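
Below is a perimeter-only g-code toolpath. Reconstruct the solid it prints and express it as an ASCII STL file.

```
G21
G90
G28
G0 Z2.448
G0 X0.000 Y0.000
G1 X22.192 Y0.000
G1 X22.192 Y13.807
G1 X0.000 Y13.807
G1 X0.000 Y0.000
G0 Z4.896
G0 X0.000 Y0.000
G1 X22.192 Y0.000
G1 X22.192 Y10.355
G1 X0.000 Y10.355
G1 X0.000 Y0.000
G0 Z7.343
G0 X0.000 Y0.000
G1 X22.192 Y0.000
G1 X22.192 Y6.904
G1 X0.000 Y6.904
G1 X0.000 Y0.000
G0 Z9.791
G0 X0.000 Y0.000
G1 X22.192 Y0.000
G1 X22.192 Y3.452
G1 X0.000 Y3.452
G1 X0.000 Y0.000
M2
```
solid part
  facet normal 0.0000 0.0000 -1.0000
    outer loop
      vertex 22.192 17.259 0.000
      vertex 22.192 0.000 0.000
      vertex 0.000 0.000 0.000
    endloop
  endfacet
  facet normal 0.0000 0.0000 -1.0000
    outer loop
      vertex 0.000 17.259 0.000
      vertex 22.192 17.259 0.000
      vertex 0.000 0.000 0.000
    endloop
  endfacet
  facet normal 0.0000 -1.0000 0.0000
    outer loop
      vertex 0.000 0.000 0.000
      vertex 22.192 0.000 0.000
      vertex 22.192 0.000 12.239
    endloop
  endfacet
  facet normal 0.0000 -1.0000 0.0000
    outer loop
      vertex 0.000 0.000 0.000
      vertex 22.192 0.000 12.239
      vertex 0.000 0.000 12.239
    endloop
  endfacet
  facet normal 0.0000 0.5785 0.8157
    outer loop
      vertex 0.000 0.000 12.239
      vertex 22.192 0.000 12.239
      vertex 22.192 17.259 0.000
    endloop
  endfacet
  facet normal 0.0000 0.5785 0.8157
    outer loop
      vertex 0.000 0.000 12.239
      vertex 22.192 17.259 0.000
      vertex 0.000 17.259 0.000
    endloop
  endfacet
  facet normal -1.0000 0.0000 0.0000
    outer loop
      vertex 0.000 0.000 12.239
      vertex 0.000 17.259 0.000
      vertex 0.000 0.000 0.000
    endloop
  endfacet
  facet normal 1.0000 0.0000 0.0000
    outer loop
      vertex 22.192 0.000 0.000
      vertex 22.192 17.259 0.000
      vertex 22.192 0.000 12.239
    endloop
  endfacet
endsolid part

The G0 Z moves step by Δz≈2.448 mm. The G1 loops shrink linearly with z, so the solid tapers from its base footprint up to z≈12.2. Closing with a flat bottom cap and the tapered top and triangulating gives 8 facets — a wedge (ramp): 22.2 × 17.3 mm base, rising to 12.2 mm along the y=0 edge and sloping linearly to z=0 at y=17.3.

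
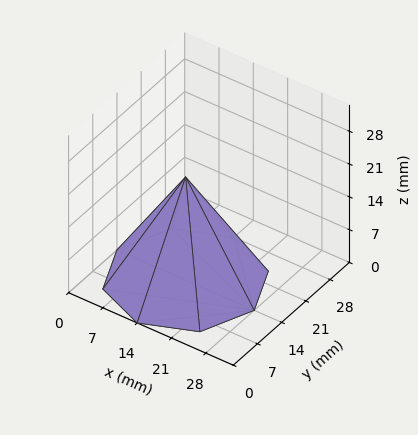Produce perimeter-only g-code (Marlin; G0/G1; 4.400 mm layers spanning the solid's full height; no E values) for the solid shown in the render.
Reading the render: the shape is a regular 8-sided pyramid, base circumscribed radius ≈ 14 mm, apex at z ≈ 22 mm (dimensions read to the nearest mm from the axis ticks). For the g-code, the solid's height is divided into equal slices at the stated Δz and each level perimeter traced with G1 moves after a G0 lift.

; perimeter-only toolpath
G21 ; units = mm
G90 ; absolute positioning
G28 ; home
; layer 1
G0 Z4.400
G0 X25.200 Y14.000
G1 X21.919 Y21.919
G1 X14.000 Y25.200
G1 X6.081 Y21.919
G1 X2.800 Y14.000
G1 X6.081 Y6.081
G1 X14.000 Y2.800
G1 X21.919 Y6.081
G1 X25.200 Y14.000
; layer 2
G0 Z8.800
G0 X22.400 Y14.000
G1 X19.939 Y19.939
G1 X14.000 Y22.400
G1 X8.061 Y19.939
G1 X5.600 Y14.000
G1 X8.061 Y8.061
G1 X14.000 Y5.600
G1 X19.939 Y8.061
G1 X22.400 Y14.000
; layer 3
G0 Z13.200
G0 X19.600 Y14.000
G1 X17.960 Y17.960
G1 X14.000 Y19.600
G1 X10.040 Y17.960
G1 X8.400 Y14.000
G1 X10.040 Y10.040
G1 X14.000 Y8.400
G1 X17.960 Y10.040
G1 X19.600 Y14.000
; layer 4
G0 Z17.600
G0 X16.800 Y14.000
G1 X15.980 Y15.980
G1 X14.000 Y16.800
G1 X12.020 Y15.980
G1 X11.200 Y14.000
G1 X12.020 Y12.020
G1 X14.000 Y11.200
G1 X15.980 Y12.020
G1 X16.800 Y14.000
M2 ; end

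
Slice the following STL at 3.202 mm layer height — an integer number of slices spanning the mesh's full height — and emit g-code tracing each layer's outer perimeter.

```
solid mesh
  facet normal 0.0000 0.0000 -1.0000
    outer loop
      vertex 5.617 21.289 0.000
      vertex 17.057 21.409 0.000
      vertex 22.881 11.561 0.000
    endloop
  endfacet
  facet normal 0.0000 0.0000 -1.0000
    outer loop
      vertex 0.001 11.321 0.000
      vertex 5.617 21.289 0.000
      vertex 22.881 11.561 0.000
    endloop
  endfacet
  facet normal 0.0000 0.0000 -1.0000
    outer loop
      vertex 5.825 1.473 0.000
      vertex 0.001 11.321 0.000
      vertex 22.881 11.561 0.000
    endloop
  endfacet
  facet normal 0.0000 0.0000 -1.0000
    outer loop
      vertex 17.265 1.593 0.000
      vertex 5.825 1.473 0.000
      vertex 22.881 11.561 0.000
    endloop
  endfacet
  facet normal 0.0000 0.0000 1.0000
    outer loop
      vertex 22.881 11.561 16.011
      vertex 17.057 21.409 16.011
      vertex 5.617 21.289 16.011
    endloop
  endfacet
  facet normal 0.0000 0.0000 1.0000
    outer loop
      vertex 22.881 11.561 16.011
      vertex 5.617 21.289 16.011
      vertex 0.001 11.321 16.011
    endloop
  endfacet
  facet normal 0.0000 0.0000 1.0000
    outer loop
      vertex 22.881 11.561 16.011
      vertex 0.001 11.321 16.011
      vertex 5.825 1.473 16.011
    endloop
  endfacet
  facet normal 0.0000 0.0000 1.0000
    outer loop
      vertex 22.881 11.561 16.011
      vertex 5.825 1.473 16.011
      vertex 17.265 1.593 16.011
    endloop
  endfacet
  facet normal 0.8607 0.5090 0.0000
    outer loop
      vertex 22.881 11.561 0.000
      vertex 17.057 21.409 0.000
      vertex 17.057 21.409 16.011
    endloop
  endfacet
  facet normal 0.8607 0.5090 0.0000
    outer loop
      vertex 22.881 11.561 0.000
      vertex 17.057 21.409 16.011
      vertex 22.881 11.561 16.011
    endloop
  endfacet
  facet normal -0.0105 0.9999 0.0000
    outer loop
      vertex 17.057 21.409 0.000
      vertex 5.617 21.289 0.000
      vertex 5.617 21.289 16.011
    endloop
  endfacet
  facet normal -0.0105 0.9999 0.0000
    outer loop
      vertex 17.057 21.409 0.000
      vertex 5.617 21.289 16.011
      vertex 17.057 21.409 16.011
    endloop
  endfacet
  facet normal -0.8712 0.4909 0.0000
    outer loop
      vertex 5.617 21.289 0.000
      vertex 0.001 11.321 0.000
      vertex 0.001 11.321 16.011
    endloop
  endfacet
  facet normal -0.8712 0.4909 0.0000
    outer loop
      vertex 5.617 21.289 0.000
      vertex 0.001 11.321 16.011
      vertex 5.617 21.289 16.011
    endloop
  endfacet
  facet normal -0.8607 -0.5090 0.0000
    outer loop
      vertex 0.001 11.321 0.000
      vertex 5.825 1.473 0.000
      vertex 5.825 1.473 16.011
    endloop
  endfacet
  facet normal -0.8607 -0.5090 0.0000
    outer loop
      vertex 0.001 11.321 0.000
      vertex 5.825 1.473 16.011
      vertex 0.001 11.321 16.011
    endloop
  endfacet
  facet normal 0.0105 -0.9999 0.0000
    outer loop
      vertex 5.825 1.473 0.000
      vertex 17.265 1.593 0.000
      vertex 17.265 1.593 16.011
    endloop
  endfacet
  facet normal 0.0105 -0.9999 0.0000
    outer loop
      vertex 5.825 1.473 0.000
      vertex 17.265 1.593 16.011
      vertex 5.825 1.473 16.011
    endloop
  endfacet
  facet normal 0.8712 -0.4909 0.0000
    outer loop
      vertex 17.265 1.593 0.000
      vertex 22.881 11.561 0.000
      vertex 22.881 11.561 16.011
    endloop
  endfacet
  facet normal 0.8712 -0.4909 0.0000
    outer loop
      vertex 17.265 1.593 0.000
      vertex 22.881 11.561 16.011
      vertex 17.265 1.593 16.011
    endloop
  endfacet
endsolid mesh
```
; perimeter-only toolpath
G21 ; units = mm
G90 ; absolute positioning
G28 ; home
; layer 1
G0 Z3.202
G0 X22.881 Y11.561
G1 X17.057 Y21.409
G1 X5.617 Y21.289
G1 X0.001 Y11.321
G1 X5.825 Y1.473
G1 X17.265 Y1.593
G1 X22.881 Y11.561
; layer 2
G0 Z6.404
G0 X22.881 Y11.561
G1 X17.057 Y21.409
G1 X5.617 Y21.289
G1 X0.001 Y11.321
G1 X5.825 Y1.473
G1 X17.265 Y1.593
G1 X22.881 Y11.561
; layer 3
G0 Z9.607
G0 X22.881 Y11.561
G1 X17.057 Y21.409
G1 X5.617 Y21.289
G1 X0.001 Y11.321
G1 X5.825 Y1.473
G1 X17.265 Y1.593
G1 X22.881 Y11.561
; layer 4
G0 Z12.809
G0 X22.881 Y11.561
G1 X17.057 Y21.409
G1 X5.617 Y21.289
G1 X0.001 Y11.321
G1 X5.825 Y1.473
G1 X17.265 Y1.593
G1 X22.881 Y11.561
; layer 5
G0 Z16.011
G0 X22.881 Y11.561
G1 X17.057 Y21.409
G1 X5.617 Y21.289
G1 X0.001 Y11.321
G1 X5.825 Y1.473
G1 X17.265 Y1.593
G1 X22.881 Y11.561
M2 ; end

The solid is a regular 6-sided prism (a cylinder approximated with 6 flat sides), circumscribed radius ≈ 11.4 mm, height ≈ 16 mm. Slicing at Δz = 3.202 mm — 5 equal slices spanning the solid's height, so layer i sits at z = i·h/5 — gives 5 non-empty perimeters. Each is a 6-segment closed polygon; G0 lifts to the layer z and rapids to the start vertex, then G1 traces the edges.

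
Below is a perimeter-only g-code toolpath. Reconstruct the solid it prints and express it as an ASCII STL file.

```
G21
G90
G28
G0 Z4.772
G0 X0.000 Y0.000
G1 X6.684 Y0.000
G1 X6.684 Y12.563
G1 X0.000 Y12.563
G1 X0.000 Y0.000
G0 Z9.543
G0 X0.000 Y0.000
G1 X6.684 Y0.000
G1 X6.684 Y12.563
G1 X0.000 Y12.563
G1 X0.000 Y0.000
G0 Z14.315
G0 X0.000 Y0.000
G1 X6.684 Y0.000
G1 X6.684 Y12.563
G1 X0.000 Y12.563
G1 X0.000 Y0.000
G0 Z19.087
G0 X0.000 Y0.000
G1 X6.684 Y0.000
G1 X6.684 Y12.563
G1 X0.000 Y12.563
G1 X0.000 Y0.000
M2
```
solid part
  facet normal 0.0000 0.0000 -1.0000
    outer loop
      vertex 6.684 12.563 0.000
      vertex 6.684 0.000 0.000
      vertex 0.000 0.000 0.000
    endloop
  endfacet
  facet normal 0.0000 0.0000 -1.0000
    outer loop
      vertex 0.000 12.563 0.000
      vertex 6.684 12.563 0.000
      vertex 0.000 0.000 0.000
    endloop
  endfacet
  facet normal 0.0000 0.0000 1.0000
    outer loop
      vertex 0.000 0.000 19.087
      vertex 6.684 0.000 19.087
      vertex 6.684 12.563 19.087
    endloop
  endfacet
  facet normal 0.0000 0.0000 1.0000
    outer loop
      vertex 0.000 0.000 19.087
      vertex 6.684 12.563 19.087
      vertex 0.000 12.563 19.087
    endloop
  endfacet
  facet normal 0.0000 -1.0000 0.0000
    outer loop
      vertex 0.000 0.000 0.000
      vertex 6.684 0.000 0.000
      vertex 6.684 0.000 19.087
    endloop
  endfacet
  facet normal 0.0000 -1.0000 0.0000
    outer loop
      vertex 0.000 0.000 0.000
      vertex 6.684 0.000 19.087
      vertex 0.000 0.000 19.087
    endloop
  endfacet
  facet normal 0.0000 1.0000 0.0000
    outer loop
      vertex 6.684 12.563 19.087
      vertex 6.684 12.563 0.000
      vertex 0.000 12.563 0.000
    endloop
  endfacet
  facet normal 0.0000 1.0000 0.0000
    outer loop
      vertex 0.000 12.563 19.087
      vertex 6.684 12.563 19.087
      vertex 0.000 12.563 0.000
    endloop
  endfacet
  facet normal -1.0000 0.0000 0.0000
    outer loop
      vertex 0.000 12.563 19.087
      vertex 0.000 12.563 0.000
      vertex 0.000 0.000 0.000
    endloop
  endfacet
  facet normal -1.0000 0.0000 0.0000
    outer loop
      vertex 0.000 0.000 19.087
      vertex 0.000 12.563 19.087
      vertex 0.000 0.000 0.000
    endloop
  endfacet
  facet normal 1.0000 0.0000 0.0000
    outer loop
      vertex 6.684 0.000 0.000
      vertex 6.684 12.563 0.000
      vertex 6.684 12.563 19.087
    endloop
  endfacet
  facet normal 1.0000 0.0000 0.0000
    outer loop
      vertex 6.684 0.000 0.000
      vertex 6.684 12.563 19.087
      vertex 6.684 0.000 19.087
    endloop
  endfacet
endsolid part

The G0 Z moves step by Δz≈4.772 mm. Every layer's G1 loop is the same polygon, so the solid is a straight extrusion of it from z=0 to z≈19.1. Closing with flat bottom and top caps and triangulating gives 12 facets — a rectangular box, roughly 6.68 × 12.6 mm footprint and 19.1 mm tall.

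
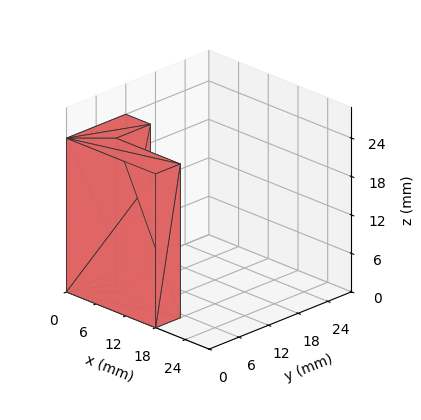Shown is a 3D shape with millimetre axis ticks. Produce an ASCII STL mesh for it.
Reading the render: the shape is an L-shaped prism: outer 18 × 12 mm, arm thicknesses ≈ 5 mm (horizontal) and 5 mm (vertical), extruded 24 mm in z (dimensions read to the nearest mm from the axis ticks). For the STL, each face is triangulated and given an outward normal.

solid part
  facet normal 0.0000 0.0000 -1.0000
    outer loop
      vertex 18.0 5.0 0.0
      vertex 18.0 0.0 0.0
      vertex 0.0 0.0 0.0
    endloop
  endfacet
  facet normal 0.0000 0.0000 -1.0000
    outer loop
      vertex 5.0 5.0 0.0
      vertex 18.0 5.0 0.0
      vertex 0.0 0.0 0.0
    endloop
  endfacet
  facet normal 0.0000 0.0000 -1.0000
    outer loop
      vertex 5.0 12.0 0.0
      vertex 5.0 5.0 0.0
      vertex 0.0 0.0 0.0
    endloop
  endfacet
  facet normal 0.0000 0.0000 -1.0000
    outer loop
      vertex 0.0 12.0 0.0
      vertex 5.0 12.0 0.0
      vertex 0.0 0.0 0.0
    endloop
  endfacet
  facet normal 0.0000 0.0000 1.0000
    outer loop
      vertex 0.0 0.0 24.0
      vertex 18.0 0.0 24.0
      vertex 18.0 5.0 24.0
    endloop
  endfacet
  facet normal 0.0000 0.0000 1.0000
    outer loop
      vertex 0.0 0.0 24.0
      vertex 18.0 5.0 24.0
      vertex 5.0 5.0 24.0
    endloop
  endfacet
  facet normal 0.0000 0.0000 1.0000
    outer loop
      vertex 0.0 0.0 24.0
      vertex 5.0 5.0 24.0
      vertex 5.0 12.0 24.0
    endloop
  endfacet
  facet normal 0.0000 0.0000 1.0000
    outer loop
      vertex 0.0 0.0 24.0
      vertex 5.0 12.0 24.0
      vertex 0.0 12.0 24.0
    endloop
  endfacet
  facet normal 0.0000 -1.0000 0.0000
    outer loop
      vertex 0.0 0.0 0.0
      vertex 18.0 0.0 0.0
      vertex 18.0 0.0 24.0
    endloop
  endfacet
  facet normal 0.0000 -1.0000 0.0000
    outer loop
      vertex 0.0 0.0 0.0
      vertex 18.0 0.0 24.0
      vertex 0.0 0.0 24.0
    endloop
  endfacet
  facet normal 1.0000 0.0000 0.0000
    outer loop
      vertex 18.0 0.0 0.0
      vertex 18.0 5.0 0.0
      vertex 18.0 5.0 24.0
    endloop
  endfacet
  facet normal 1.0000 0.0000 0.0000
    outer loop
      vertex 18.0 0.0 0.0
      vertex 18.0 5.0 24.0
      vertex 18.0 0.0 24.0
    endloop
  endfacet
  facet normal 0.0000 1.0000 0.0000
    outer loop
      vertex 18.0 5.0 0.0
      vertex 5.0 5.0 0.0
      vertex 5.0 5.0 24.0
    endloop
  endfacet
  facet normal 0.0000 1.0000 0.0000
    outer loop
      vertex 18.0 5.0 0.0
      vertex 5.0 5.0 24.0
      vertex 18.0 5.0 24.0
    endloop
  endfacet
  facet normal 1.0000 0.0000 0.0000
    outer loop
      vertex 5.0 5.0 0.0
      vertex 5.0 12.0 0.0
      vertex 5.0 12.0 24.0
    endloop
  endfacet
  facet normal 1.0000 0.0000 0.0000
    outer loop
      vertex 5.0 5.0 0.0
      vertex 5.0 12.0 24.0
      vertex 5.0 5.0 24.0
    endloop
  endfacet
  facet normal 0.0000 1.0000 0.0000
    outer loop
      vertex 5.0 12.0 0.0
      vertex 0.0 12.0 0.0
      vertex 0.0 12.0 24.0
    endloop
  endfacet
  facet normal 0.0000 1.0000 0.0000
    outer loop
      vertex 5.0 12.0 0.0
      vertex 0.0 12.0 24.0
      vertex 5.0 12.0 24.0
    endloop
  endfacet
  facet normal -1.0000 0.0000 0.0000
    outer loop
      vertex 0.0 12.0 0.0
      vertex 0.0 0.0 0.0
      vertex 0.0 0.0 24.0
    endloop
  endfacet
  facet normal -1.0000 0.0000 0.0000
    outer loop
      vertex 0.0 12.0 0.0
      vertex 0.0 0.0 24.0
      vertex 0.0 12.0 24.0
    endloop
  endfacet
endsolid part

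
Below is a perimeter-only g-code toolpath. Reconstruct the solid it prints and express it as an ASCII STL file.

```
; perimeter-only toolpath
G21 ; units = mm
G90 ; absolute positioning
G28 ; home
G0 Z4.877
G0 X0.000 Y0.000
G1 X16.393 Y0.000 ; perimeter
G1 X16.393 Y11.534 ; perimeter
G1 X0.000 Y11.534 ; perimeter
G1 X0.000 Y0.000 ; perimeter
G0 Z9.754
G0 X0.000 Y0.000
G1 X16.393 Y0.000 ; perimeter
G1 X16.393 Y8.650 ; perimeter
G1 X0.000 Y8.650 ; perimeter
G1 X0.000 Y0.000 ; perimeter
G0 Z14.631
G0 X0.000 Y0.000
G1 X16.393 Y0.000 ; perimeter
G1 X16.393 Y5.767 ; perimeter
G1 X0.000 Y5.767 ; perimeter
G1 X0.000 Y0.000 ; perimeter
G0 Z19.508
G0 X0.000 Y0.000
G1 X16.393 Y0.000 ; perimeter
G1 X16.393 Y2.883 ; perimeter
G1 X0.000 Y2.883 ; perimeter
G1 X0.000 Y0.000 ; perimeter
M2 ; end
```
solid part
  facet normal 0.0000 0.0000 -1.0000
    outer loop
      vertex 16.393 14.417 0.000
      vertex 16.393 0.000 0.000
      vertex 0.000 0.000 0.000
    endloop
  endfacet
  facet normal 0.0000 0.0000 -1.0000
    outer loop
      vertex 0.000 14.417 0.000
      vertex 16.393 14.417 0.000
      vertex 0.000 0.000 0.000
    endloop
  endfacet
  facet normal 0.0000 -1.0000 0.0000
    outer loop
      vertex 0.000 0.000 0.000
      vertex 16.393 0.000 0.000
      vertex 16.393 0.000 24.385
    endloop
  endfacet
  facet normal 0.0000 -1.0000 0.0000
    outer loop
      vertex 0.000 0.000 0.000
      vertex 16.393 0.000 24.385
      vertex 0.000 0.000 24.385
    endloop
  endfacet
  facet normal 0.0000 0.8608 0.5089
    outer loop
      vertex 0.000 0.000 24.385
      vertex 16.393 0.000 24.385
      vertex 16.393 14.417 0.000
    endloop
  endfacet
  facet normal 0.0000 0.8608 0.5089
    outer loop
      vertex 0.000 0.000 24.385
      vertex 16.393 14.417 0.000
      vertex 0.000 14.417 0.000
    endloop
  endfacet
  facet normal -1.0000 0.0000 0.0000
    outer loop
      vertex 0.000 0.000 24.385
      vertex 0.000 14.417 0.000
      vertex 0.000 0.000 0.000
    endloop
  endfacet
  facet normal 1.0000 0.0000 0.0000
    outer loop
      vertex 16.393 0.000 0.000
      vertex 16.393 14.417 0.000
      vertex 16.393 0.000 24.385
    endloop
  endfacet
endsolid part

The G0 Z moves step by Δz≈4.877 mm. The G1 loops shrink linearly with z, so the solid tapers from its base footprint up to z≈24.4. Closing with a flat bottom cap and the tapered top and triangulating gives 8 facets — a wedge (ramp): 16.4 × 14.4 mm base, rising to 24.4 mm along the y=0 edge and sloping linearly to z=0 at y=14.4.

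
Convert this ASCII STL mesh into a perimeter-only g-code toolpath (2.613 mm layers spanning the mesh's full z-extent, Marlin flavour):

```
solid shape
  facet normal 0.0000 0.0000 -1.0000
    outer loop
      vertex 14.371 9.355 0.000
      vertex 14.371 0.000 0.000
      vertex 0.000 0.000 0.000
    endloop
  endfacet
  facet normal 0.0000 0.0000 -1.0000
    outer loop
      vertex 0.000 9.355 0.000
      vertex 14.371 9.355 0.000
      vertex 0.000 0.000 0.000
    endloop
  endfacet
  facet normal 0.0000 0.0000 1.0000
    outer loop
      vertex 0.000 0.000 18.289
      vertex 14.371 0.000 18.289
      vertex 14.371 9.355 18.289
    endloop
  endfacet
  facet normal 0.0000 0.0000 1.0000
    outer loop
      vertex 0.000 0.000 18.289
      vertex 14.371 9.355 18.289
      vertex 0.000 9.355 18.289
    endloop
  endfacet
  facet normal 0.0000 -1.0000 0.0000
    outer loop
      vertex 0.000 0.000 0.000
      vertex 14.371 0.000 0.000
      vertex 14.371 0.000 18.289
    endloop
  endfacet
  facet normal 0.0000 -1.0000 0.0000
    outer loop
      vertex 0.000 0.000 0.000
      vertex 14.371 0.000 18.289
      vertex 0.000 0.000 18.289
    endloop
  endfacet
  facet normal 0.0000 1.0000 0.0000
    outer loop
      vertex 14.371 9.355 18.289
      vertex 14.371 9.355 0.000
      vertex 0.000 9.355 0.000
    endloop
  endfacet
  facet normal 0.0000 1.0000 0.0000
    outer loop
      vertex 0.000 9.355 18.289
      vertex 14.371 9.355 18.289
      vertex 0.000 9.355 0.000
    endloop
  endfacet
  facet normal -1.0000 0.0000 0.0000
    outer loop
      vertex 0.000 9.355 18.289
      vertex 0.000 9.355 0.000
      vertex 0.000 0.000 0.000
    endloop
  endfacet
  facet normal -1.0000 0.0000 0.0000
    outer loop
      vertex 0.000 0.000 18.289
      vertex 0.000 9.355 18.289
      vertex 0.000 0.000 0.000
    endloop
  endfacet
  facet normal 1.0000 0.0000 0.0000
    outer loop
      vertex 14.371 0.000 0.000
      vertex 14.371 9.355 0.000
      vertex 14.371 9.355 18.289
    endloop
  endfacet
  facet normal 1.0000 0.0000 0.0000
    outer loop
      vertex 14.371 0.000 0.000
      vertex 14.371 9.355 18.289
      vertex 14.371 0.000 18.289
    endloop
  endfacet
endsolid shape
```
; perimeter-only toolpath
G21 ; units = mm
G90 ; absolute positioning
G28 ; home
; layer 1
G0 Z2.613
G0 X0.000 Y0.000
G1 X14.371 Y0.000
G1 X14.371 Y9.355
G1 X0.000 Y9.355
G1 X0.000 Y0.000
; layer 2
G0 Z5.225
G0 X0.000 Y0.000
G1 X14.371 Y0.000
G1 X14.371 Y9.355
G1 X0.000 Y9.355
G1 X0.000 Y0.000
; layer 3
G0 Z7.838
G0 X0.000 Y0.000
G1 X14.371 Y0.000
G1 X14.371 Y9.355
G1 X0.000 Y9.355
G1 X0.000 Y0.000
; layer 4
G0 Z10.451
G0 X0.000 Y0.000
G1 X14.371 Y0.000
G1 X14.371 Y9.355
G1 X0.000 Y9.355
G1 X0.000 Y0.000
; layer 5
G0 Z13.064
G0 X0.000 Y0.000
G1 X14.371 Y0.000
G1 X14.371 Y9.355
G1 X0.000 Y9.355
G1 X0.000 Y0.000
; layer 6
G0 Z15.676
G0 X0.000 Y0.000
G1 X14.371 Y0.000
G1 X14.371 Y9.355
G1 X0.000 Y9.355
G1 X0.000 Y0.000
; layer 7
G0 Z18.289
G0 X0.000 Y0.000
G1 X14.371 Y0.000
G1 X14.371 Y9.355
G1 X0.000 Y9.355
G1 X0.000 Y0.000
M2 ; end

The solid is a rectangular box, roughly 14.4 × 9.36 mm footprint and 18.3 mm tall. Slicing at Δz = 2.613 mm — 7 equal slices spanning the solid's height, so layer i sits at z = i·h/7 — gives 7 non-empty perimeters. Each is a 4-segment closed polygon; G0 lifts to the layer z and rapids to the start vertex, then G1 traces the edges.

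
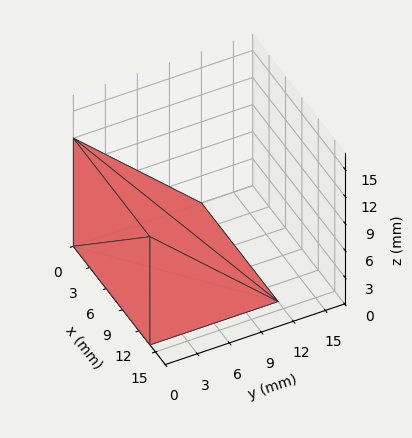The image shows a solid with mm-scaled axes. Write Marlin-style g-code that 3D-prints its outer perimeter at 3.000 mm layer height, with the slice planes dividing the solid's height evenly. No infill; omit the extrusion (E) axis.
Reading the render: the shape is a wedge (ramp): 14 × 12 mm base, rising to 12 mm along the y=0 edge and sloping linearly to z=0 at y=12 (dimensions read to the nearest mm from the axis ticks). For the g-code, the solid's height is divided into equal slices at the stated Δz and each level perimeter traced with G1 moves after a G0 lift.

; perimeter-only toolpath
G21 ; units = mm
G90 ; absolute positioning
G28 ; home
; layer 1
G0 Z3.000
G0 X0.000 Y0.000
G1 X14.000 Y0.000
G1 X14.000 Y9.000
G1 X0.000 Y9.000
G1 X0.000 Y0.000
; layer 2
G0 Z6.000
G0 X0.000 Y0.000
G1 X14.000 Y0.000
G1 X14.000 Y6.000
G1 X0.000 Y6.000
G1 X0.000 Y0.000
; layer 3
G0 Z9.000
G0 X0.000 Y0.000
G1 X14.000 Y0.000
G1 X14.000 Y3.000
G1 X0.000 Y3.000
G1 X0.000 Y0.000
M2 ; end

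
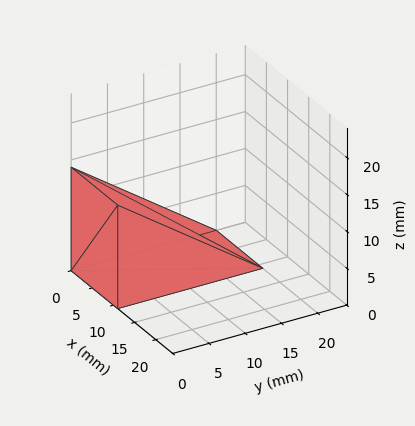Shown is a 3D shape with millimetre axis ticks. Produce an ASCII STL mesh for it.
Reading the render: the shape is a wedge (ramp): 11 × 20 mm base, rising to 14 mm along the y=0 edge and sloping linearly to z=0 at y=20 (dimensions read to the nearest mm from the axis ticks). For the STL, each face is triangulated and given an outward normal.

solid part
  facet normal 0.0000 0.0000 -1.0000
    outer loop
      vertex 11.0 20.0 0.0
      vertex 11.0 0.0 0.0
      vertex 0.0 0.0 0.0
    endloop
  endfacet
  facet normal 0.0000 0.0000 -1.0000
    outer loop
      vertex 0.0 20.0 0.0
      vertex 11.0 20.0 0.0
      vertex 0.0 0.0 0.0
    endloop
  endfacet
  facet normal 0.0000 -1.0000 0.0000
    outer loop
      vertex 0.0 0.0 0.0
      vertex 11.0 0.0 0.0
      vertex 11.0 0.0 14.0
    endloop
  endfacet
  facet normal 0.0000 -1.0000 0.0000
    outer loop
      vertex 0.0 0.0 0.0
      vertex 11.0 0.0 14.0
      vertex 0.0 0.0 14.0
    endloop
  endfacet
  facet normal 0.0000 0.5735 0.8192
    outer loop
      vertex 0.0 0.0 14.0
      vertex 11.0 0.0 14.0
      vertex 11.0 20.0 0.0
    endloop
  endfacet
  facet normal 0.0000 0.5735 0.8192
    outer loop
      vertex 0.0 0.0 14.0
      vertex 11.0 20.0 0.0
      vertex 0.0 20.0 0.0
    endloop
  endfacet
  facet normal -1.0000 0.0000 0.0000
    outer loop
      vertex 0.0 0.0 14.0
      vertex 0.0 20.0 0.0
      vertex 0.0 0.0 0.0
    endloop
  endfacet
  facet normal 1.0000 0.0000 0.0000
    outer loop
      vertex 11.0 0.0 0.0
      vertex 11.0 20.0 0.0
      vertex 11.0 0.0 14.0
    endloop
  endfacet
endsolid part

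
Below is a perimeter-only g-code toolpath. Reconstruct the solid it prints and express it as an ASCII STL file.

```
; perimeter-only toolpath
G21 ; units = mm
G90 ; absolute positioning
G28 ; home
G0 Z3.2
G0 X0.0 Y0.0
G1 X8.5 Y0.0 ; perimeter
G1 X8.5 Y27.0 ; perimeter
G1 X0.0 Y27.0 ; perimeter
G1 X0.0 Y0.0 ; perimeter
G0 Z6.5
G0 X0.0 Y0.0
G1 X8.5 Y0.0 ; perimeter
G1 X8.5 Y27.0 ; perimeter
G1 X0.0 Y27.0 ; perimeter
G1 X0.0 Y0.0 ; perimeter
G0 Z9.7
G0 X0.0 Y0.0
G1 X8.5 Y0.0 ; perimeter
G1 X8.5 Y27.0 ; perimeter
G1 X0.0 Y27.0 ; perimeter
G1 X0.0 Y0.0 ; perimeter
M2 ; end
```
solid part
  facet normal 0.0000 0.0000 -1.0000
    outer loop
      vertex 8.5 27.0 0.0
      vertex 8.5 0.0 0.0
      vertex 0.0 0.0 0.0
    endloop
  endfacet
  facet normal 0.0000 0.0000 -1.0000
    outer loop
      vertex 0.0 27.0 0.0
      vertex 8.5 27.0 0.0
      vertex 0.0 0.0 0.0
    endloop
  endfacet
  facet normal 0.0000 0.0000 1.0000
    outer loop
      vertex 0.0 0.0 9.7
      vertex 8.5 0.0 9.7
      vertex 8.5 27.0 9.7
    endloop
  endfacet
  facet normal 0.0000 0.0000 1.0000
    outer loop
      vertex 0.0 0.0 9.7
      vertex 8.5 27.0 9.7
      vertex 0.0 27.0 9.7
    endloop
  endfacet
  facet normal 0.0000 -1.0000 0.0000
    outer loop
      vertex 0.0 0.0 0.0
      vertex 8.5 0.0 0.0
      vertex 8.5 0.0 9.7
    endloop
  endfacet
  facet normal 0.0000 -1.0000 0.0000
    outer loop
      vertex 0.0 0.0 0.0
      vertex 8.5 0.0 9.7
      vertex 0.0 0.0 9.7
    endloop
  endfacet
  facet normal 0.0000 1.0000 0.0000
    outer loop
      vertex 8.5 27.0 9.7
      vertex 8.5 27.0 0.0
      vertex 0.0 27.0 0.0
    endloop
  endfacet
  facet normal 0.0000 1.0000 0.0000
    outer loop
      vertex 0.0 27.0 9.7
      vertex 8.5 27.0 9.7
      vertex 0.0 27.0 0.0
    endloop
  endfacet
  facet normal -1.0000 0.0000 0.0000
    outer loop
      vertex 0.0 27.0 9.7
      vertex 0.0 27.0 0.0
      vertex 0.0 0.0 0.0
    endloop
  endfacet
  facet normal -1.0000 0.0000 0.0000
    outer loop
      vertex 0.0 0.0 9.7
      vertex 0.0 27.0 9.7
      vertex 0.0 0.0 0.0
    endloop
  endfacet
  facet normal 1.0000 0.0000 0.0000
    outer loop
      vertex 8.5 0.0 0.0
      vertex 8.5 27.0 0.0
      vertex 8.5 27.0 9.7
    endloop
  endfacet
  facet normal 1.0000 0.0000 0.0000
    outer loop
      vertex 8.5 0.0 0.0
      vertex 8.5 27.0 9.7
      vertex 8.5 0.0 9.7
    endloop
  endfacet
endsolid part

The G0 Z moves step by Δz≈3.2 mm. Every layer's G1 loop is the same polygon, so the solid is a straight extrusion of it from z=0 to z≈9.7. Closing with flat bottom and top caps and triangulating gives 12 facets — a rectangular box, roughly 8.5 × 27 mm footprint and 9.7 mm tall.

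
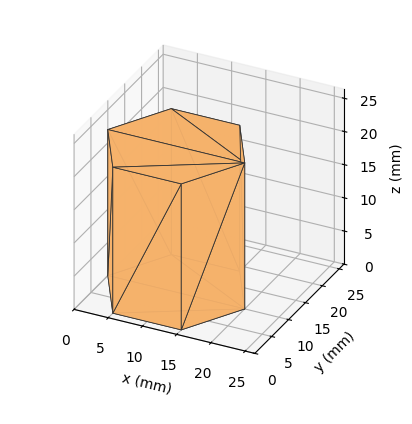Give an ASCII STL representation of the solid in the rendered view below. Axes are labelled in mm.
Reading the render: the shape is a regular 6-sided prism (a cylinder approximated with 6 flat sides), circumscribed radius ≈ 10 mm, height ≈ 22 mm (dimensions read to the nearest mm from the axis ticks). For the STL, each face is triangulated and given an outward normal.

solid part
  facet normal 0.0000 0.0000 -1.0000
    outer loop
      vertex 5.000 18.660 0.000
      vertex 15.000 18.660 0.000
      vertex 20.000 10.000 0.000
    endloop
  endfacet
  facet normal 0.0000 0.0000 -1.0000
    outer loop
      vertex 0.000 10.000 0.000
      vertex 5.000 18.660 0.000
      vertex 20.000 10.000 0.000
    endloop
  endfacet
  facet normal 0.0000 0.0000 -1.0000
    outer loop
      vertex 5.000 1.340 0.000
      vertex 0.000 10.000 0.000
      vertex 20.000 10.000 0.000
    endloop
  endfacet
  facet normal 0.0000 0.0000 -1.0000
    outer loop
      vertex 15.000 1.340 0.000
      vertex 5.000 1.340 0.000
      vertex 20.000 10.000 0.000
    endloop
  endfacet
  facet normal 0.0000 0.0000 1.0000
    outer loop
      vertex 20.000 10.000 22.000
      vertex 15.000 18.660 22.000
      vertex 5.000 18.660 22.000
    endloop
  endfacet
  facet normal 0.0000 0.0000 1.0000
    outer loop
      vertex 20.000 10.000 22.000
      vertex 5.000 18.660 22.000
      vertex 0.000 10.000 22.000
    endloop
  endfacet
  facet normal 0.0000 0.0000 1.0000
    outer loop
      vertex 20.000 10.000 22.000
      vertex 0.000 10.000 22.000
      vertex 5.000 1.340 22.000
    endloop
  endfacet
  facet normal 0.0000 0.0000 1.0000
    outer loop
      vertex 20.000 10.000 22.000
      vertex 5.000 1.340 22.000
      vertex 15.000 1.340 22.000
    endloop
  endfacet
  facet normal 0.8660 0.5000 0.0000
    outer loop
      vertex 20.000 10.000 0.000
      vertex 15.000 18.660 0.000
      vertex 15.000 18.660 22.000
    endloop
  endfacet
  facet normal 0.8660 0.5000 0.0000
    outer loop
      vertex 20.000 10.000 0.000
      vertex 15.000 18.660 22.000
      vertex 20.000 10.000 22.000
    endloop
  endfacet
  facet normal 0.0000 1.0000 0.0000
    outer loop
      vertex 15.000 18.660 0.000
      vertex 5.000 18.660 0.000
      vertex 5.000 18.660 22.000
    endloop
  endfacet
  facet normal 0.0000 1.0000 0.0000
    outer loop
      vertex 15.000 18.660 0.000
      vertex 5.000 18.660 22.000
      vertex 15.000 18.660 22.000
    endloop
  endfacet
  facet normal -0.8660 0.5000 0.0000
    outer loop
      vertex 5.000 18.660 0.000
      vertex 0.000 10.000 0.000
      vertex 0.000 10.000 22.000
    endloop
  endfacet
  facet normal -0.8660 0.5000 0.0000
    outer loop
      vertex 5.000 18.660 0.000
      vertex 0.000 10.000 22.000
      vertex 5.000 18.660 22.000
    endloop
  endfacet
  facet normal -0.8660 -0.5000 0.0000
    outer loop
      vertex 0.000 10.000 0.000
      vertex 5.000 1.340 0.000
      vertex 5.000 1.340 22.000
    endloop
  endfacet
  facet normal -0.8660 -0.5000 0.0000
    outer loop
      vertex 0.000 10.000 0.000
      vertex 5.000 1.340 22.000
      vertex 0.000 10.000 22.000
    endloop
  endfacet
  facet normal 0.0000 -1.0000 0.0000
    outer loop
      vertex 5.000 1.340 0.000
      vertex 15.000 1.340 0.000
      vertex 15.000 1.340 22.000
    endloop
  endfacet
  facet normal 0.0000 -1.0000 0.0000
    outer loop
      vertex 5.000 1.340 0.000
      vertex 15.000 1.340 22.000
      vertex 5.000 1.340 22.000
    endloop
  endfacet
  facet normal 0.8660 -0.5000 0.0000
    outer loop
      vertex 15.000 1.340 0.000
      vertex 20.000 10.000 0.000
      vertex 20.000 10.000 22.000
    endloop
  endfacet
  facet normal 0.8660 -0.5000 0.0000
    outer loop
      vertex 15.000 1.340 0.000
      vertex 20.000 10.000 22.000
      vertex 15.000 1.340 22.000
    endloop
  endfacet
endsolid part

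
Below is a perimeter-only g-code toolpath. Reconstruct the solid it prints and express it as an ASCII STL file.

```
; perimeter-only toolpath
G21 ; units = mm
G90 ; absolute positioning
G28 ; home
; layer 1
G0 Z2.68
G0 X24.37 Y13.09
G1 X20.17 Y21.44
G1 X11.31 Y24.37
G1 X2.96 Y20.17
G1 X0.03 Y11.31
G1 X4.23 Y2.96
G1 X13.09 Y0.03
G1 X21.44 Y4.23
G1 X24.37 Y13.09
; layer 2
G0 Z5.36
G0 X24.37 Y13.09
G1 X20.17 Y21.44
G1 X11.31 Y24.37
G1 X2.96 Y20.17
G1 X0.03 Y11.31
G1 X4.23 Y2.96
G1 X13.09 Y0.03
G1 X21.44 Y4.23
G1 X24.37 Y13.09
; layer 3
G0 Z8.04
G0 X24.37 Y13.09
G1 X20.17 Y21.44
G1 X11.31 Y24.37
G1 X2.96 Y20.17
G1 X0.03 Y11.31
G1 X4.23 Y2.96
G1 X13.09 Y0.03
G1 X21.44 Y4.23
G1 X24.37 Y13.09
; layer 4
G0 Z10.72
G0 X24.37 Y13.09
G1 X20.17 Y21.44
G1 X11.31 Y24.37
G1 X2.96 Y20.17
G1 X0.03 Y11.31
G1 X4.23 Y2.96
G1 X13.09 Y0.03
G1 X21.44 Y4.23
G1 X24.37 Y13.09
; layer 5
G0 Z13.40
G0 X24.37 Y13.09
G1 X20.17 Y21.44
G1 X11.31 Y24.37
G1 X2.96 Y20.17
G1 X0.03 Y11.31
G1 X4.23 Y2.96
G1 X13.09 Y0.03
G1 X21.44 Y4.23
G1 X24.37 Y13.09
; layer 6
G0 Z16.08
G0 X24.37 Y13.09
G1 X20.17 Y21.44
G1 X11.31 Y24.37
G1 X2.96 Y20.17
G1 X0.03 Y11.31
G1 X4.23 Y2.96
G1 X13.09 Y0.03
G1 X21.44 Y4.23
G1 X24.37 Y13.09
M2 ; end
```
solid part
  facet normal 0.0000 0.0000 -1.0000
    outer loop
      vertex 11.31 24.37 0.00
      vertex 20.17 21.44 0.00
      vertex 24.37 13.09 0.00
    endloop
  endfacet
  facet normal 0.0000 0.0000 -1.0000
    outer loop
      vertex 2.96 20.17 0.00
      vertex 11.31 24.37 0.00
      vertex 24.37 13.09 0.00
    endloop
  endfacet
  facet normal 0.0000 0.0000 -1.0000
    outer loop
      vertex 0.03 11.31 0.00
      vertex 2.96 20.17 0.00
      vertex 24.37 13.09 0.00
    endloop
  endfacet
  facet normal 0.0000 0.0000 -1.0000
    outer loop
      vertex 4.23 2.96 0.00
      vertex 0.03 11.31 0.00
      vertex 24.37 13.09 0.00
    endloop
  endfacet
  facet normal 0.0000 0.0000 -1.0000
    outer loop
      vertex 13.09 0.03 0.00
      vertex 4.23 2.96 0.00
      vertex 24.37 13.09 0.00
    endloop
  endfacet
  facet normal 0.0000 0.0000 -1.0000
    outer loop
      vertex 21.44 4.23 0.00
      vertex 13.09 0.03 0.00
      vertex 24.37 13.09 0.00
    endloop
  endfacet
  facet normal 0.0000 0.0000 1.0000
    outer loop
      vertex 24.37 13.09 16.08
      vertex 20.17 21.44 16.08
      vertex 11.31 24.37 16.08
    endloop
  endfacet
  facet normal 0.0000 0.0000 1.0000
    outer loop
      vertex 24.37 13.09 16.08
      vertex 11.31 24.37 16.08
      vertex 2.96 20.17 16.08
    endloop
  endfacet
  facet normal 0.0000 0.0000 1.0000
    outer loop
      vertex 24.37 13.09 16.08
      vertex 2.96 20.17 16.08
      vertex 0.03 11.31 16.08
    endloop
  endfacet
  facet normal 0.0000 0.0000 1.0000
    outer loop
      vertex 24.37 13.09 16.08
      vertex 0.03 11.31 16.08
      vertex 4.23 2.96 16.08
    endloop
  endfacet
  facet normal 0.0000 0.0000 1.0000
    outer loop
      vertex 24.37 13.09 16.08
      vertex 4.23 2.96 16.08
      vertex 13.09 0.03 16.08
    endloop
  endfacet
  facet normal 0.0000 0.0000 1.0000
    outer loop
      vertex 24.37 13.09 16.08
      vertex 13.09 0.03 16.08
      vertex 21.44 4.23 16.08
    endloop
  endfacet
  facet normal 0.8934 0.4494 0.0000
    outer loop
      vertex 24.37 13.09 0.00
      vertex 20.17 21.44 0.00
      vertex 20.17 21.44 16.08
    endloop
  endfacet
  facet normal 0.8934 0.4494 0.0000
    outer loop
      vertex 24.37 13.09 0.00
      vertex 20.17 21.44 16.08
      vertex 24.37 13.09 16.08
    endloop
  endfacet
  facet normal 0.3140 0.9494 0.0000
    outer loop
      vertex 20.17 21.44 0.00
      vertex 11.31 24.37 0.00
      vertex 11.31 24.37 16.08
    endloop
  endfacet
  facet normal 0.3140 0.9494 0.0000
    outer loop
      vertex 20.17 21.44 0.00
      vertex 11.31 24.37 16.08
      vertex 20.17 21.44 16.08
    endloop
  endfacet
  facet normal -0.4494 0.8934 0.0000
    outer loop
      vertex 11.31 24.37 0.00
      vertex 2.96 20.17 0.00
      vertex 2.96 20.17 16.08
    endloop
  endfacet
  facet normal -0.4494 0.8934 0.0000
    outer loop
      vertex 11.31 24.37 0.00
      vertex 2.96 20.17 16.08
      vertex 11.31 24.37 16.08
    endloop
  endfacet
  facet normal -0.9494 0.3140 0.0000
    outer loop
      vertex 2.96 20.17 0.00
      vertex 0.03 11.31 0.00
      vertex 0.03 11.31 16.08
    endloop
  endfacet
  facet normal -0.9494 0.3140 0.0000
    outer loop
      vertex 2.96 20.17 0.00
      vertex 0.03 11.31 16.08
      vertex 2.96 20.17 16.08
    endloop
  endfacet
  facet normal -0.8934 -0.4494 0.0000
    outer loop
      vertex 0.03 11.31 0.00
      vertex 4.23 2.96 0.00
      vertex 4.23 2.96 16.08
    endloop
  endfacet
  facet normal -0.8934 -0.4494 0.0000
    outer loop
      vertex 0.03 11.31 0.00
      vertex 4.23 2.96 16.08
      vertex 0.03 11.31 16.08
    endloop
  endfacet
  facet normal -0.3140 -0.9494 0.0000
    outer loop
      vertex 4.23 2.96 0.00
      vertex 13.09 0.03 0.00
      vertex 13.09 0.03 16.08
    endloop
  endfacet
  facet normal -0.3140 -0.9494 0.0000
    outer loop
      vertex 4.23 2.96 0.00
      vertex 13.09 0.03 16.08
      vertex 4.23 2.96 16.08
    endloop
  endfacet
  facet normal 0.4494 -0.8934 0.0000
    outer loop
      vertex 13.09 0.03 0.00
      vertex 21.44 4.23 0.00
      vertex 21.44 4.23 16.08
    endloop
  endfacet
  facet normal 0.4494 -0.8934 0.0000
    outer loop
      vertex 13.09 0.03 0.00
      vertex 21.44 4.23 16.08
      vertex 13.09 0.03 16.08
    endloop
  endfacet
  facet normal 0.9494 -0.3140 0.0000
    outer loop
      vertex 21.44 4.23 0.00
      vertex 24.37 13.09 0.00
      vertex 24.37 13.09 16.08
    endloop
  endfacet
  facet normal 0.9494 -0.3140 0.0000
    outer loop
      vertex 21.44 4.23 0.00
      vertex 24.37 13.09 16.08
      vertex 21.44 4.23 16.08
    endloop
  endfacet
endsolid part

The G0 Z moves step by Δz≈2.68 mm. Every layer's G1 loop is the same polygon, so the solid is a straight extrusion of it from z=0 to z≈16.1. Closing with flat bottom and top caps and triangulating gives 28 facets — a regular 8-sided prism (a cylinder approximated with 8 flat sides), circumscribed radius ≈ 12.2 mm, height ≈ 16.1 mm.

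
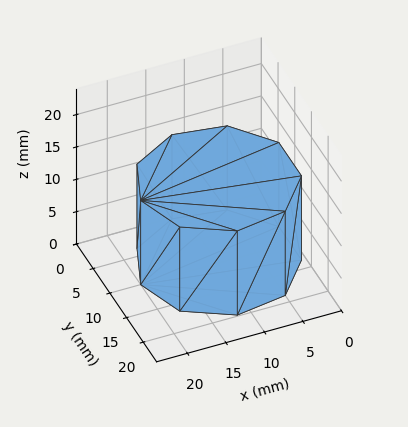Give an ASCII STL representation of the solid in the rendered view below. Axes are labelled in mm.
Reading the render: the shape is a regular 9-sided prism (a cylinder approximated with 9 flat sides), circumscribed radius ≈ 10 mm, height ≈ 13 mm (dimensions read to the nearest mm from the axis ticks). For the STL, each face is triangulated and given an outward normal.

solid part
  facet normal 0.0000 0.0000 -1.0000
    outer loop
      vertex 11.7 19.8 0.0
      vertex 17.7 16.4 0.0
      vertex 20.0 10.0 0.0
    endloop
  endfacet
  facet normal 0.0000 0.0000 -1.0000
    outer loop
      vertex 5.0 18.7 0.0
      vertex 11.7 19.8 0.0
      vertex 20.0 10.0 0.0
    endloop
  endfacet
  facet normal 0.0000 0.0000 -1.0000
    outer loop
      vertex 0.6 13.4 0.0
      vertex 5.0 18.7 0.0
      vertex 20.0 10.0 0.0
    endloop
  endfacet
  facet normal 0.0000 0.0000 -1.0000
    outer loop
      vertex 0.6 6.6 0.0
      vertex 0.6 13.4 0.0
      vertex 20.0 10.0 0.0
    endloop
  endfacet
  facet normal 0.0000 0.0000 -1.0000
    outer loop
      vertex 5.0 1.3 0.0
      vertex 0.6 6.6 0.0
      vertex 20.0 10.0 0.0
    endloop
  endfacet
  facet normal 0.0000 0.0000 -1.0000
    outer loop
      vertex 11.7 0.2 0.0
      vertex 5.0 1.3 0.0
      vertex 20.0 10.0 0.0
    endloop
  endfacet
  facet normal 0.0000 0.0000 -1.0000
    outer loop
      vertex 17.7 3.6 0.0
      vertex 11.7 0.2 0.0
      vertex 20.0 10.0 0.0
    endloop
  endfacet
  facet normal 0.0000 0.0000 1.0000
    outer loop
      vertex 20.0 10.0 13.0
      vertex 17.7 16.4 13.0
      vertex 11.7 19.8 13.0
    endloop
  endfacet
  facet normal 0.0000 0.0000 1.0000
    outer loop
      vertex 20.0 10.0 13.0
      vertex 11.7 19.8 13.0
      vertex 5.0 18.7 13.0
    endloop
  endfacet
  facet normal 0.0000 0.0000 1.0000
    outer loop
      vertex 20.0 10.0 13.0
      vertex 5.0 18.7 13.0
      vertex 0.6 13.4 13.0
    endloop
  endfacet
  facet normal 0.0000 0.0000 1.0000
    outer loop
      vertex 20.0 10.0 13.0
      vertex 0.6 13.4 13.0
      vertex 0.6 6.6 13.0
    endloop
  endfacet
  facet normal 0.0000 0.0000 1.0000
    outer loop
      vertex 20.0 10.0 13.0
      vertex 0.6 6.6 13.0
      vertex 5.0 1.3 13.0
    endloop
  endfacet
  facet normal 0.0000 0.0000 1.0000
    outer loop
      vertex 20.0 10.0 13.0
      vertex 5.0 1.3 13.0
      vertex 11.7 0.2 13.0
    endloop
  endfacet
  facet normal 0.0000 0.0000 1.0000
    outer loop
      vertex 20.0 10.0 13.0
      vertex 11.7 0.2 13.0
      vertex 17.7 3.6 13.0
    endloop
  endfacet
  facet normal 0.9411 0.3382 0.0000
    outer loop
      vertex 20.0 10.0 0.0
      vertex 17.7 16.4 0.0
      vertex 17.7 16.4 13.0
    endloop
  endfacet
  facet normal 0.9411 0.3382 0.0000
    outer loop
      vertex 20.0 10.0 0.0
      vertex 17.7 16.4 13.0
      vertex 20.0 10.0 13.0
    endloop
  endfacet
  facet normal 0.4930 0.8700 0.0000
    outer loop
      vertex 17.7 16.4 0.0
      vertex 11.7 19.8 0.0
      vertex 11.7 19.8 13.0
    endloop
  endfacet
  facet normal 0.4930 0.8700 0.0000
    outer loop
      vertex 17.7 16.4 0.0
      vertex 11.7 19.8 13.0
      vertex 17.7 16.4 13.0
    endloop
  endfacet
  facet normal -0.1620 0.9868 0.0000
    outer loop
      vertex 11.7 19.8 0.0
      vertex 5.0 18.7 0.0
      vertex 5.0 18.7 13.0
    endloop
  endfacet
  facet normal -0.1620 0.9868 0.0000
    outer loop
      vertex 11.7 19.8 0.0
      vertex 5.0 18.7 13.0
      vertex 11.7 19.8 13.0
    endloop
  endfacet
  facet normal -0.7694 0.6388 0.0000
    outer loop
      vertex 5.0 18.7 0.0
      vertex 0.6 13.4 0.0
      vertex 0.6 13.4 13.0
    endloop
  endfacet
  facet normal -0.7694 0.6388 0.0000
    outer loop
      vertex 5.0 18.7 0.0
      vertex 0.6 13.4 13.0
      vertex 5.0 18.7 13.0
    endloop
  endfacet
  facet normal -1.0000 0.0000 0.0000
    outer loop
      vertex 0.6 13.4 0.0
      vertex 0.6 6.6 0.0
      vertex 0.6 6.6 13.0
    endloop
  endfacet
  facet normal -1.0000 0.0000 0.0000
    outer loop
      vertex 0.6 13.4 0.0
      vertex 0.6 6.6 13.0
      vertex 0.6 13.4 13.0
    endloop
  endfacet
  facet normal -0.7694 -0.6388 0.0000
    outer loop
      vertex 0.6 6.6 0.0
      vertex 5.0 1.3 0.0
      vertex 5.0 1.3 13.0
    endloop
  endfacet
  facet normal -0.7694 -0.6388 0.0000
    outer loop
      vertex 0.6 6.6 0.0
      vertex 5.0 1.3 13.0
      vertex 0.6 6.6 13.0
    endloop
  endfacet
  facet normal -0.1620 -0.9868 0.0000
    outer loop
      vertex 5.0 1.3 0.0
      vertex 11.7 0.2 0.0
      vertex 11.7 0.2 13.0
    endloop
  endfacet
  facet normal -0.1620 -0.9868 0.0000
    outer loop
      vertex 5.0 1.3 0.0
      vertex 11.7 0.2 13.0
      vertex 5.0 1.3 13.0
    endloop
  endfacet
  facet normal 0.4930 -0.8700 0.0000
    outer loop
      vertex 11.7 0.2 0.0
      vertex 17.7 3.6 0.0
      vertex 17.7 3.6 13.0
    endloop
  endfacet
  facet normal 0.4930 -0.8700 0.0000
    outer loop
      vertex 11.7 0.2 0.0
      vertex 17.7 3.6 13.0
      vertex 11.7 0.2 13.0
    endloop
  endfacet
  facet normal 0.9411 -0.3382 0.0000
    outer loop
      vertex 17.7 3.6 0.0
      vertex 20.0 10.0 0.0
      vertex 20.0 10.0 13.0
    endloop
  endfacet
  facet normal 0.9411 -0.3382 0.0000
    outer loop
      vertex 17.7 3.6 0.0
      vertex 20.0 10.0 13.0
      vertex 17.7 3.6 13.0
    endloop
  endfacet
endsolid part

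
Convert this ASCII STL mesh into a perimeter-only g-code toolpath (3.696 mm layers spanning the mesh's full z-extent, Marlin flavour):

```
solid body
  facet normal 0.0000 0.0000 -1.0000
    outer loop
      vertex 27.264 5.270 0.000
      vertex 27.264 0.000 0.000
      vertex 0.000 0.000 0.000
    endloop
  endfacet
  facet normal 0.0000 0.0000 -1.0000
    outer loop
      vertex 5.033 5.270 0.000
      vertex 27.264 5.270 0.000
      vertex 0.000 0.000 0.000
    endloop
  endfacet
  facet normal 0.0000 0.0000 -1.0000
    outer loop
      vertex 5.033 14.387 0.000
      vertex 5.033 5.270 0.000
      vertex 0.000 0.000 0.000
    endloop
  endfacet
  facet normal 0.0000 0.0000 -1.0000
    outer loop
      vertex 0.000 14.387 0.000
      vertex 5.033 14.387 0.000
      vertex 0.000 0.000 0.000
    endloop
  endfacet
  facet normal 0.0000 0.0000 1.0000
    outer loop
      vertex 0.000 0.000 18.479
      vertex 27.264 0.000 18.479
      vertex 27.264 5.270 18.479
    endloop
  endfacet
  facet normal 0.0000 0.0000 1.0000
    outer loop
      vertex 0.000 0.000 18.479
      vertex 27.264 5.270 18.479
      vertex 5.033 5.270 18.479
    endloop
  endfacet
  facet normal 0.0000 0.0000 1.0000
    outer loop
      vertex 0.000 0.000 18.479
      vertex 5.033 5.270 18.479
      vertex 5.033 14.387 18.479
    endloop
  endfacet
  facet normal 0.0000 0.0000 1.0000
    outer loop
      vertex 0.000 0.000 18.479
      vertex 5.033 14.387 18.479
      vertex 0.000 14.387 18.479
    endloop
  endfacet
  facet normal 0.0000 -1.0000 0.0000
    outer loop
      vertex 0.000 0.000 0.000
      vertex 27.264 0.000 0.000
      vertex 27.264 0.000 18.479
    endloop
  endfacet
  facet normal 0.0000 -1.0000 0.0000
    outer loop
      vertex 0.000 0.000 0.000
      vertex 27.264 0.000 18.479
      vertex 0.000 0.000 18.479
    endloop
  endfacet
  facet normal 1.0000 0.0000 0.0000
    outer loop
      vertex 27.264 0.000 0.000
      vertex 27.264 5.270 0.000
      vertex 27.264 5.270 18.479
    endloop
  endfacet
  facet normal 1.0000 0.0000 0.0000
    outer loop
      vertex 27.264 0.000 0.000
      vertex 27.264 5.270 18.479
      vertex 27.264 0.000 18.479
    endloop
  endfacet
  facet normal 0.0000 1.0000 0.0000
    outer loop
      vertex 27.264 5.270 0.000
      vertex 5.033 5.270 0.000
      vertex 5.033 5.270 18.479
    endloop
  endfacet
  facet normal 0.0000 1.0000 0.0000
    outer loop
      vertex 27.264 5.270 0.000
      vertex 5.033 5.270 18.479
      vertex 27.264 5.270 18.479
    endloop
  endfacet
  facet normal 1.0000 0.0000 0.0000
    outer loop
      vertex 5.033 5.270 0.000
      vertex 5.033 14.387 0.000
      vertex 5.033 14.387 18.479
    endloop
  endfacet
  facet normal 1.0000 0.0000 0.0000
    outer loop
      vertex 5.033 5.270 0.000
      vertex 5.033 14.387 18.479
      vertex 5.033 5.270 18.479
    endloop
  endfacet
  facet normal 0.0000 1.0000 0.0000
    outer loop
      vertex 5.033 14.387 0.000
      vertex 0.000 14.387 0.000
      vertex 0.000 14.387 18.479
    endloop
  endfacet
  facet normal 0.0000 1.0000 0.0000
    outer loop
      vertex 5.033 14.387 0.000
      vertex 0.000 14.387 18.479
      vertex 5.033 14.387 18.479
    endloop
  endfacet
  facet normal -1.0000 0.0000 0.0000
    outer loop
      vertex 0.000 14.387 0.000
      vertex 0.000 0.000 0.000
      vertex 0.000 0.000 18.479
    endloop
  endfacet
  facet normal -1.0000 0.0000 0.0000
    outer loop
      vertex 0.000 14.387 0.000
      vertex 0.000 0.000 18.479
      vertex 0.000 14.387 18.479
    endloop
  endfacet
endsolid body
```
; perimeter-only toolpath
G21 ; units = mm
G90 ; absolute positioning
G28 ; home
; layer 1
G0 Z3.696
G0 X0.000 Y0.000
G1 X27.264 Y0.000
G1 X27.264 Y5.270
G1 X5.033 Y5.270
G1 X5.033 Y14.387
G1 X0.000 Y14.387
G1 X0.000 Y0.000
; layer 2
G0 Z7.392
G0 X0.000 Y0.000
G1 X27.264 Y0.000
G1 X27.264 Y5.270
G1 X5.033 Y5.270
G1 X5.033 Y14.387
G1 X0.000 Y14.387
G1 X0.000 Y0.000
; layer 3
G0 Z11.087
G0 X0.000 Y0.000
G1 X27.264 Y0.000
G1 X27.264 Y5.270
G1 X5.033 Y5.270
G1 X5.033 Y14.387
G1 X0.000 Y14.387
G1 X0.000 Y0.000
; layer 4
G0 Z14.783
G0 X0.000 Y0.000
G1 X27.264 Y0.000
G1 X27.264 Y5.270
G1 X5.033 Y5.270
G1 X5.033 Y14.387
G1 X0.000 Y14.387
G1 X0.000 Y0.000
; layer 5
G0 Z18.479
G0 X0.000 Y0.000
G1 X27.264 Y0.000
G1 X27.264 Y5.270
G1 X5.033 Y5.270
G1 X5.033 Y14.387
G1 X0.000 Y14.387
G1 X0.000 Y0.000
M2 ; end

The solid is an L-shaped prism: outer 27.3 × 14.4 mm, arm thicknesses ≈ 5.27 mm (horizontal) and 5.03 mm (vertical), extruded 18.5 mm in z. Slicing at Δz = 3.696 mm — 5 equal slices spanning the solid's height, so layer i sits at z = i·h/5 — gives 5 non-empty perimeters. Each is a 6-segment closed polygon; G0 lifts to the layer z and rapids to the start vertex, then G1 traces the edges.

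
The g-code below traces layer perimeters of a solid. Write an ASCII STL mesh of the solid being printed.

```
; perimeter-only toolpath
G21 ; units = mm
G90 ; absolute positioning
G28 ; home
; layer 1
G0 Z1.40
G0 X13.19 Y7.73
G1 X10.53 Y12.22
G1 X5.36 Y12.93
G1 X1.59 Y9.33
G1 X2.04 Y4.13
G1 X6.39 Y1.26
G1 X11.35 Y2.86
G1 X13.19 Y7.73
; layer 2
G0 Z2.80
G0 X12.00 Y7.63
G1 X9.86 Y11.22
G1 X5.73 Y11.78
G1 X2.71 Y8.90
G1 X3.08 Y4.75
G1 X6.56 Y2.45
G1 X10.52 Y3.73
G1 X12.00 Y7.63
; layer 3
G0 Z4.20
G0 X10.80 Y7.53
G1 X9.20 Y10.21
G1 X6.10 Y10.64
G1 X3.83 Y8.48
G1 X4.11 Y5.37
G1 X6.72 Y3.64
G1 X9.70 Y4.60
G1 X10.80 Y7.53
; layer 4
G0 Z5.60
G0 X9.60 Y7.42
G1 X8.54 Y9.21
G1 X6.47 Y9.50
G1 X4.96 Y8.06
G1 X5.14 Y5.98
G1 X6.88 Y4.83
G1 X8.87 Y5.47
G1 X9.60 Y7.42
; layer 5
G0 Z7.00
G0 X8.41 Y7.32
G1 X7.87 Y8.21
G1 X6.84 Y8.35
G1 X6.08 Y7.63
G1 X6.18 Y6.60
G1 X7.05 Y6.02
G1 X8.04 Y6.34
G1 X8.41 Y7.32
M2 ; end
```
solid part
  facet normal 0.0000 0.0000 -1.0000
    outer loop
      vertex 4.99 14.07 0.00
      vertex 11.19 13.22 0.00
      vertex 14.39 7.84 0.00
    endloop
  endfacet
  facet normal 0.0000 0.0000 -1.0000
    outer loop
      vertex 0.46 9.75 0.00
      vertex 4.99 14.07 0.00
      vertex 14.39 7.84 0.00
    endloop
  endfacet
  facet normal 0.0000 0.0000 -1.0000
    outer loop
      vertex 1.01 3.52 0.00
      vertex 0.46 9.75 0.00
      vertex 14.39 7.84 0.00
    endloop
  endfacet
  facet normal 0.0000 0.0000 -1.0000
    outer loop
      vertex 6.23 0.07 0.00
      vertex 1.01 3.52 0.00
      vertex 14.39 7.84 0.00
    endloop
  endfacet
  facet normal 0.0000 0.0000 -1.0000
    outer loop
      vertex 12.18 1.99 0.00
      vertex 6.23 0.07 0.00
      vertex 14.39 7.84 0.00
    endloop
  endfacet
  facet normal 0.6800 0.4045 0.6116
    outer loop
      vertex 14.39 7.84 0.00
      vertex 11.19 13.22 0.00
      vertex 7.21 7.21 8.40
    endloop
  endfacet
  facet normal 0.1075 0.7838 0.6117
    outer loop
      vertex 11.19 13.22 0.00
      vertex 4.99 14.07 0.00
      vertex 7.21 7.21 8.40
    endloop
  endfacet
  facet normal -0.5459 0.5725 0.6118
    outer loop
      vertex 4.99 14.07 0.00
      vertex 0.46 9.75 0.00
      vertex 7.21 7.21 8.40
    endloop
  endfacet
  facet normal -0.7878 -0.0695 0.6120
    outer loop
      vertex 0.46 9.75 0.00
      vertex 1.01 3.52 0.00
      vertex 7.21 7.21 8.40
    endloop
  endfacet
  facet normal -0.4361 -0.6599 0.6118
    outer loop
      vertex 1.01 3.52 0.00
      vertex 6.23 0.07 0.00
      vertex 7.21 7.21 8.40
    endloop
  endfacet
  facet normal 0.2430 -0.7529 0.6116
    outer loop
      vertex 6.23 0.07 0.00
      vertex 12.18 1.99 0.00
      vertex 7.21 7.21 8.40
    endloop
  endfacet
  facet normal 0.7401 -0.2796 0.6116
    outer loop
      vertex 12.18 1.99 0.00
      vertex 14.39 7.84 0.00
      vertex 7.21 7.21 8.40
    endloop
  endfacet
endsolid part

The G0 Z moves step by Δz≈1.40 mm. The G1 loops shrink linearly with z, so the solid tapers from its base footprint up to z≈8.4. Closing with a flat bottom cap and the tapered top and triangulating gives 12 facets — a regular 7-sided pyramid, base circumscribed radius ≈ 7.21 mm, apex at z ≈ 8.4 mm.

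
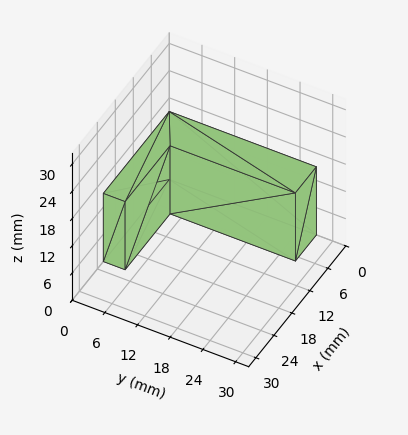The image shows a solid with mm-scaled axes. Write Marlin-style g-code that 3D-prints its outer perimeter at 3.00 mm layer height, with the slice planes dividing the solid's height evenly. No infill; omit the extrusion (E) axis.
Reading the render: the shape is an L-shaped prism: outer 22 × 27 mm, arm thicknesses ≈ 4 mm (horizontal) and 7 mm (vertical), extruded 15 mm in z (dimensions read to the nearest mm from the axis ticks). For the g-code, the solid's height is divided into equal slices at the stated Δz and each level perimeter traced with G1 moves after a G0 lift.

; perimeter-only toolpath
G21 ; units = mm
G90 ; absolute positioning
G28 ; home
; layer 1
G0 Z3.00
G0 X0.00 Y0.00
G1 X22.00 Y0.00
G1 X22.00 Y4.00
G1 X7.00 Y4.00
G1 X7.00 Y27.00
G1 X0.00 Y27.00
G1 X0.00 Y0.00
; layer 2
G0 Z6.00
G0 X0.00 Y0.00
G1 X22.00 Y0.00
G1 X22.00 Y4.00
G1 X7.00 Y4.00
G1 X7.00 Y27.00
G1 X0.00 Y27.00
G1 X0.00 Y0.00
; layer 3
G0 Z9.00
G0 X0.00 Y0.00
G1 X22.00 Y0.00
G1 X22.00 Y4.00
G1 X7.00 Y4.00
G1 X7.00 Y27.00
G1 X0.00 Y27.00
G1 X0.00 Y0.00
; layer 4
G0 Z12.00
G0 X0.00 Y0.00
G1 X22.00 Y0.00
G1 X22.00 Y4.00
G1 X7.00 Y4.00
G1 X7.00 Y27.00
G1 X0.00 Y27.00
G1 X0.00 Y0.00
; layer 5
G0 Z15.00
G0 X0.00 Y0.00
G1 X22.00 Y0.00
G1 X22.00 Y4.00
G1 X7.00 Y4.00
G1 X7.00 Y27.00
G1 X0.00 Y27.00
G1 X0.00 Y0.00
M2 ; end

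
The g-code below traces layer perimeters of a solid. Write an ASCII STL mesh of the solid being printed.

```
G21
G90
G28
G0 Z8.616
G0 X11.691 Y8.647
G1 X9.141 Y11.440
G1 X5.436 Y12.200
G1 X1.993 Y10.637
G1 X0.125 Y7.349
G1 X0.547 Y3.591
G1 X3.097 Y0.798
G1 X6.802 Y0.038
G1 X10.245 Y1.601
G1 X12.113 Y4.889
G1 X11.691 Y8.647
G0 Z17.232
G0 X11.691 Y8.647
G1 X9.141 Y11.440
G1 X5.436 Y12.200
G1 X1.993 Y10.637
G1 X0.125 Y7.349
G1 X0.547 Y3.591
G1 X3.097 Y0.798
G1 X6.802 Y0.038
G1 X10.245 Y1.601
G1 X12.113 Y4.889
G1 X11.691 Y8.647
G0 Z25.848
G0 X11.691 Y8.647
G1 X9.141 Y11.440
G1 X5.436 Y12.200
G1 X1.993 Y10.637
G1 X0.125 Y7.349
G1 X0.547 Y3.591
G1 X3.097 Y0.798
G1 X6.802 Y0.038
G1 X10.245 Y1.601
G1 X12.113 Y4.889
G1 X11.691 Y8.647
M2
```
solid part
  facet normal 0.0000 0.0000 -1.0000
    outer loop
      vertex 5.436 12.200 0.000
      vertex 9.141 11.440 0.000
      vertex 11.691 8.647 0.000
    endloop
  endfacet
  facet normal 0.0000 0.0000 -1.0000
    outer loop
      vertex 1.993 10.637 0.000
      vertex 5.436 12.200 0.000
      vertex 11.691 8.647 0.000
    endloop
  endfacet
  facet normal 0.0000 0.0000 -1.0000
    outer loop
      vertex 0.125 7.349 0.000
      vertex 1.993 10.637 0.000
      vertex 11.691 8.647 0.000
    endloop
  endfacet
  facet normal 0.0000 0.0000 -1.0000
    outer loop
      vertex 0.547 3.591 0.000
      vertex 0.125 7.349 0.000
      vertex 11.691 8.647 0.000
    endloop
  endfacet
  facet normal 0.0000 0.0000 -1.0000
    outer loop
      vertex 3.097 0.798 0.000
      vertex 0.547 3.591 0.000
      vertex 11.691 8.647 0.000
    endloop
  endfacet
  facet normal 0.0000 0.0000 -1.0000
    outer loop
      vertex 6.802 0.038 0.000
      vertex 3.097 0.798 0.000
      vertex 11.691 8.647 0.000
    endloop
  endfacet
  facet normal 0.0000 0.0000 -1.0000
    outer loop
      vertex 10.245 1.601 0.000
      vertex 6.802 0.038 0.000
      vertex 11.691 8.647 0.000
    endloop
  endfacet
  facet normal 0.0000 0.0000 -1.0000
    outer loop
      vertex 12.113 4.889 0.000
      vertex 10.245 1.601 0.000
      vertex 11.691 8.647 0.000
    endloop
  endfacet
  facet normal 0.0000 0.0000 1.0000
    outer loop
      vertex 11.691 8.647 25.848
      vertex 9.141 11.440 25.848
      vertex 5.436 12.200 25.848
    endloop
  endfacet
  facet normal 0.0000 0.0000 1.0000
    outer loop
      vertex 11.691 8.647 25.848
      vertex 5.436 12.200 25.848
      vertex 1.993 10.637 25.848
    endloop
  endfacet
  facet normal 0.0000 0.0000 1.0000
    outer loop
      vertex 11.691 8.647 25.848
      vertex 1.993 10.637 25.848
      vertex 0.125 7.349 25.848
    endloop
  endfacet
  facet normal 0.0000 0.0000 1.0000
    outer loop
      vertex 11.691 8.647 25.848
      vertex 0.125 7.349 25.848
      vertex 0.547 3.591 25.848
    endloop
  endfacet
  facet normal 0.0000 0.0000 1.0000
    outer loop
      vertex 11.691 8.647 25.848
      vertex 0.547 3.591 25.848
      vertex 3.097 0.798 25.848
    endloop
  endfacet
  facet normal 0.0000 0.0000 1.0000
    outer loop
      vertex 11.691 8.647 25.848
      vertex 3.097 0.798 25.848
      vertex 6.802 0.038 25.848
    endloop
  endfacet
  facet normal 0.0000 0.0000 1.0000
    outer loop
      vertex 11.691 8.647 25.848
      vertex 6.802 0.038 25.848
      vertex 10.245 1.601 25.848
    endloop
  endfacet
  facet normal 0.0000 0.0000 1.0000
    outer loop
      vertex 11.691 8.647 25.848
      vertex 10.245 1.601 25.848
      vertex 12.113 4.889 25.848
    endloop
  endfacet
  facet normal 0.7385 0.6743 0.0000
    outer loop
      vertex 11.691 8.647 0.000
      vertex 9.141 11.440 0.000
      vertex 9.141 11.440 25.848
    endloop
  endfacet
  facet normal 0.7385 0.6743 0.0000
    outer loop
      vertex 11.691 8.647 0.000
      vertex 9.141 11.440 25.848
      vertex 11.691 8.647 25.848
    endloop
  endfacet
  facet normal 0.2009 0.9796 0.0000
    outer loop
      vertex 9.141 11.440 0.000
      vertex 5.436 12.200 0.000
      vertex 5.436 12.200 25.848
    endloop
  endfacet
  facet normal 0.2009 0.9796 0.0000
    outer loop
      vertex 9.141 11.440 0.000
      vertex 5.436 12.200 25.848
      vertex 9.141 11.440 25.848
    endloop
  endfacet
  facet normal -0.4134 0.9106 0.0000
    outer loop
      vertex 5.436 12.200 0.000
      vertex 1.993 10.637 0.000
      vertex 1.993 10.637 25.848
    endloop
  endfacet
  facet normal -0.4134 0.9106 0.0000
    outer loop
      vertex 5.436 12.200 0.000
      vertex 1.993 10.637 25.848
      vertex 5.436 12.200 25.848
    endloop
  endfacet
  facet normal -0.8695 0.4940 0.0000
    outer loop
      vertex 1.993 10.637 0.000
      vertex 0.125 7.349 0.000
      vertex 0.125 7.349 25.848
    endloop
  endfacet
  facet normal -0.8695 0.4940 0.0000
    outer loop
      vertex 1.993 10.637 0.000
      vertex 0.125 7.349 25.848
      vertex 1.993 10.637 25.848
    endloop
  endfacet
  facet normal -0.9938 -0.1116 0.0000
    outer loop
      vertex 0.125 7.349 0.000
      vertex 0.547 3.591 0.000
      vertex 0.547 3.591 25.848
    endloop
  endfacet
  facet normal -0.9938 -0.1116 0.0000
    outer loop
      vertex 0.125 7.349 0.000
      vertex 0.547 3.591 25.848
      vertex 0.125 7.349 25.848
    endloop
  endfacet
  facet normal -0.7385 -0.6743 0.0000
    outer loop
      vertex 0.547 3.591 0.000
      vertex 3.097 0.798 0.000
      vertex 3.097 0.798 25.848
    endloop
  endfacet
  facet normal -0.7385 -0.6743 0.0000
    outer loop
      vertex 0.547 3.591 0.000
      vertex 3.097 0.798 25.848
      vertex 0.547 3.591 25.848
    endloop
  endfacet
  facet normal -0.2009 -0.9796 0.0000
    outer loop
      vertex 3.097 0.798 0.000
      vertex 6.802 0.038 0.000
      vertex 6.802 0.038 25.848
    endloop
  endfacet
  facet normal -0.2009 -0.9796 0.0000
    outer loop
      vertex 3.097 0.798 0.000
      vertex 6.802 0.038 25.848
      vertex 3.097 0.798 25.848
    endloop
  endfacet
  facet normal 0.4134 -0.9106 0.0000
    outer loop
      vertex 6.802 0.038 0.000
      vertex 10.245 1.601 0.000
      vertex 10.245 1.601 25.848
    endloop
  endfacet
  facet normal 0.4134 -0.9106 0.0000
    outer loop
      vertex 6.802 0.038 0.000
      vertex 10.245 1.601 25.848
      vertex 6.802 0.038 25.848
    endloop
  endfacet
  facet normal 0.8695 -0.4940 0.0000
    outer loop
      vertex 10.245 1.601 0.000
      vertex 12.113 4.889 0.000
      vertex 12.113 4.889 25.848
    endloop
  endfacet
  facet normal 0.8695 -0.4940 0.0000
    outer loop
      vertex 10.245 1.601 0.000
      vertex 12.113 4.889 25.848
      vertex 10.245 1.601 25.848
    endloop
  endfacet
  facet normal 0.9938 0.1116 0.0000
    outer loop
      vertex 12.113 4.889 0.000
      vertex 11.691 8.647 0.000
      vertex 11.691 8.647 25.848
    endloop
  endfacet
  facet normal 0.9938 0.1116 0.0000
    outer loop
      vertex 12.113 4.889 0.000
      vertex 11.691 8.647 25.848
      vertex 12.113 4.889 25.848
    endloop
  endfacet
endsolid part

The G0 Z moves step by Δz≈8.616 mm. Every layer's G1 loop is the same polygon, so the solid is a straight extrusion of it from z=0 to z≈25.8. Closing with flat bottom and top caps and triangulating gives 36 facets — a regular 10-sided prism (a cylinder approximated with 10 flat sides), circumscribed radius ≈ 6.12 mm, height ≈ 25.8 mm.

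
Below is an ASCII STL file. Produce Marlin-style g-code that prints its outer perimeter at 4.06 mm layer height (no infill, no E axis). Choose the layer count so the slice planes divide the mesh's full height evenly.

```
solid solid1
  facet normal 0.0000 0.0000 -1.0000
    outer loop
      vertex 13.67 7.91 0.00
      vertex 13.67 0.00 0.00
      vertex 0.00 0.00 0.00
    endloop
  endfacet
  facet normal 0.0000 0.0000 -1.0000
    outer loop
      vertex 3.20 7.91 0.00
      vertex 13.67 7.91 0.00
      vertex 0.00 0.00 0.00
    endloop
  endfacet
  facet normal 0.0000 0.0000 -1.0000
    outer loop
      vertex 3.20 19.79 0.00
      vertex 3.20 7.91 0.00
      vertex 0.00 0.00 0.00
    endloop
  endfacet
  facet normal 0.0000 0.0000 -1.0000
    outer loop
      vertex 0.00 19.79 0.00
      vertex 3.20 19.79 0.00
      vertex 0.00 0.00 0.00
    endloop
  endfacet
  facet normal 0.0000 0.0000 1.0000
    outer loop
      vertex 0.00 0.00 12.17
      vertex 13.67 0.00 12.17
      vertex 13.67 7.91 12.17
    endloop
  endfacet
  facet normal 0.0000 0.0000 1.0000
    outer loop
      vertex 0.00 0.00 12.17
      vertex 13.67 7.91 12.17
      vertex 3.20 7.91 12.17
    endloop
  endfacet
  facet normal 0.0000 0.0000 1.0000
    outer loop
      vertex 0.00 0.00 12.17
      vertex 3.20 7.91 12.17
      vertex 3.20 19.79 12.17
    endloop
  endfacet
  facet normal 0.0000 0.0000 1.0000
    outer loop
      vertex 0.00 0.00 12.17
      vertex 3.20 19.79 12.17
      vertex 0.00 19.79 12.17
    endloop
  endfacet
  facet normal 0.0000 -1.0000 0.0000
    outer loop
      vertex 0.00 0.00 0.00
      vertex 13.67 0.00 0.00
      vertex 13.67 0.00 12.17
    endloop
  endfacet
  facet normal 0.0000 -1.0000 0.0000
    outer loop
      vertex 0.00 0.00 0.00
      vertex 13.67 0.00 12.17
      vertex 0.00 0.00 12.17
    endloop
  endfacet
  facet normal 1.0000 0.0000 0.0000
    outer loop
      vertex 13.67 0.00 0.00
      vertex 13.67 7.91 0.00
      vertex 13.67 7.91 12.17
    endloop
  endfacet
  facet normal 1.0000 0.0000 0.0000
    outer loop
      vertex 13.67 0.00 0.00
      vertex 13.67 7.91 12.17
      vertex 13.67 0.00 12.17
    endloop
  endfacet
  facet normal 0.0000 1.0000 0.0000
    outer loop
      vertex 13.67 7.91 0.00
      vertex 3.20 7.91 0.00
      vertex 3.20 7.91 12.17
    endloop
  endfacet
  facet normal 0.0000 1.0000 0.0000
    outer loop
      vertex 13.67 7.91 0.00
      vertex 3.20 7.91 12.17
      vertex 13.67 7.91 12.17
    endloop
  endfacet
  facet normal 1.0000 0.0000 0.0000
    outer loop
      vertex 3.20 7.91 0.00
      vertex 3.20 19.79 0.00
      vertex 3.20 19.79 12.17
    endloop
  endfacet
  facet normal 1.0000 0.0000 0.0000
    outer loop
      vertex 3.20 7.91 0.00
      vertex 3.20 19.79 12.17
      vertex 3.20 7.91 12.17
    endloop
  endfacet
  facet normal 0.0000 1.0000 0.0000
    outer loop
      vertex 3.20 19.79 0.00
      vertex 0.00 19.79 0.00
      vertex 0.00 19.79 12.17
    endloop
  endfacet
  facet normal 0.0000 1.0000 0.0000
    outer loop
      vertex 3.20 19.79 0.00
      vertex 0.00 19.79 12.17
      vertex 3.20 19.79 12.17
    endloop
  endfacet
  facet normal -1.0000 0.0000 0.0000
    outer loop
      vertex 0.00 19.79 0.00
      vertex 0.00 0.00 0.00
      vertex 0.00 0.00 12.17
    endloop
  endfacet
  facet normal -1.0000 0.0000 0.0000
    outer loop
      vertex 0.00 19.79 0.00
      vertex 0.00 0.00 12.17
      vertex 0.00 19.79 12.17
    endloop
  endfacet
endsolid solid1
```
; perimeter-only toolpath
G21 ; units = mm
G90 ; absolute positioning
G28 ; home
; layer 1
G0 Z4.06
G0 X0.00 Y0.00
G1 X13.67 Y0.00
G1 X13.67 Y7.91
G1 X3.20 Y7.91
G1 X3.20 Y19.79
G1 X0.00 Y19.79
G1 X0.00 Y0.00
; layer 2
G0 Z8.11
G0 X0.00 Y0.00
G1 X13.67 Y0.00
G1 X13.67 Y7.91
G1 X3.20 Y7.91
G1 X3.20 Y19.79
G1 X0.00 Y19.79
G1 X0.00 Y0.00
; layer 3
G0 Z12.17
G0 X0.00 Y0.00
G1 X13.67 Y0.00
G1 X13.67 Y7.91
G1 X3.20 Y7.91
G1 X3.20 Y19.79
G1 X0.00 Y19.79
G1 X0.00 Y0.00
M2 ; end

The solid is an L-shaped prism: outer 13.7 × 19.8 mm, arm thicknesses ≈ 7.91 mm (horizontal) and 3.2 mm (vertical), extruded 12.2 mm in z. Slicing at Δz = 4.06 mm — 3 equal slices spanning the solid's height, so layer i sits at z = i·h/3 — gives 3 non-empty perimeters. Each is a 6-segment closed polygon; G0 lifts to the layer z and rapids to the start vertex, then G1 traces the edges.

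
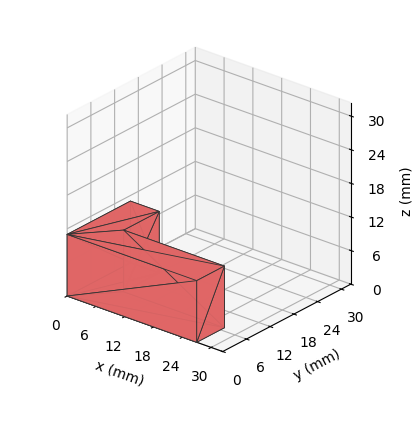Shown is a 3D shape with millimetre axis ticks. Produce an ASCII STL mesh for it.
Reading the render: the shape is an L-shaped prism: outer 27 × 16 mm, arm thicknesses ≈ 7 mm (horizontal) and 6 mm (vertical), extruded 11 mm in z (dimensions read to the nearest mm from the axis ticks). For the STL, each face is triangulated and given an outward normal.

solid part
  facet normal 0.0000 0.0000 -1.0000
    outer loop
      vertex 27.00 7.00 0.00
      vertex 27.00 0.00 0.00
      vertex 0.00 0.00 0.00
    endloop
  endfacet
  facet normal 0.0000 0.0000 -1.0000
    outer loop
      vertex 6.00 7.00 0.00
      vertex 27.00 7.00 0.00
      vertex 0.00 0.00 0.00
    endloop
  endfacet
  facet normal 0.0000 0.0000 -1.0000
    outer loop
      vertex 6.00 16.00 0.00
      vertex 6.00 7.00 0.00
      vertex 0.00 0.00 0.00
    endloop
  endfacet
  facet normal 0.0000 0.0000 -1.0000
    outer loop
      vertex 0.00 16.00 0.00
      vertex 6.00 16.00 0.00
      vertex 0.00 0.00 0.00
    endloop
  endfacet
  facet normal 0.0000 0.0000 1.0000
    outer loop
      vertex 0.00 0.00 11.00
      vertex 27.00 0.00 11.00
      vertex 27.00 7.00 11.00
    endloop
  endfacet
  facet normal 0.0000 0.0000 1.0000
    outer loop
      vertex 0.00 0.00 11.00
      vertex 27.00 7.00 11.00
      vertex 6.00 7.00 11.00
    endloop
  endfacet
  facet normal 0.0000 0.0000 1.0000
    outer loop
      vertex 0.00 0.00 11.00
      vertex 6.00 7.00 11.00
      vertex 6.00 16.00 11.00
    endloop
  endfacet
  facet normal 0.0000 0.0000 1.0000
    outer loop
      vertex 0.00 0.00 11.00
      vertex 6.00 16.00 11.00
      vertex 0.00 16.00 11.00
    endloop
  endfacet
  facet normal 0.0000 -1.0000 0.0000
    outer loop
      vertex 0.00 0.00 0.00
      vertex 27.00 0.00 0.00
      vertex 27.00 0.00 11.00
    endloop
  endfacet
  facet normal 0.0000 -1.0000 0.0000
    outer loop
      vertex 0.00 0.00 0.00
      vertex 27.00 0.00 11.00
      vertex 0.00 0.00 11.00
    endloop
  endfacet
  facet normal 1.0000 0.0000 0.0000
    outer loop
      vertex 27.00 0.00 0.00
      vertex 27.00 7.00 0.00
      vertex 27.00 7.00 11.00
    endloop
  endfacet
  facet normal 1.0000 0.0000 0.0000
    outer loop
      vertex 27.00 0.00 0.00
      vertex 27.00 7.00 11.00
      vertex 27.00 0.00 11.00
    endloop
  endfacet
  facet normal 0.0000 1.0000 0.0000
    outer loop
      vertex 27.00 7.00 0.00
      vertex 6.00 7.00 0.00
      vertex 6.00 7.00 11.00
    endloop
  endfacet
  facet normal 0.0000 1.0000 0.0000
    outer loop
      vertex 27.00 7.00 0.00
      vertex 6.00 7.00 11.00
      vertex 27.00 7.00 11.00
    endloop
  endfacet
  facet normal 1.0000 0.0000 0.0000
    outer loop
      vertex 6.00 7.00 0.00
      vertex 6.00 16.00 0.00
      vertex 6.00 16.00 11.00
    endloop
  endfacet
  facet normal 1.0000 0.0000 0.0000
    outer loop
      vertex 6.00 7.00 0.00
      vertex 6.00 16.00 11.00
      vertex 6.00 7.00 11.00
    endloop
  endfacet
  facet normal 0.0000 1.0000 0.0000
    outer loop
      vertex 6.00 16.00 0.00
      vertex 0.00 16.00 0.00
      vertex 0.00 16.00 11.00
    endloop
  endfacet
  facet normal 0.0000 1.0000 0.0000
    outer loop
      vertex 6.00 16.00 0.00
      vertex 0.00 16.00 11.00
      vertex 6.00 16.00 11.00
    endloop
  endfacet
  facet normal -1.0000 0.0000 0.0000
    outer loop
      vertex 0.00 16.00 0.00
      vertex 0.00 0.00 0.00
      vertex 0.00 0.00 11.00
    endloop
  endfacet
  facet normal -1.0000 0.0000 0.0000
    outer loop
      vertex 0.00 16.00 0.00
      vertex 0.00 0.00 11.00
      vertex 0.00 16.00 11.00
    endloop
  endfacet
endsolid part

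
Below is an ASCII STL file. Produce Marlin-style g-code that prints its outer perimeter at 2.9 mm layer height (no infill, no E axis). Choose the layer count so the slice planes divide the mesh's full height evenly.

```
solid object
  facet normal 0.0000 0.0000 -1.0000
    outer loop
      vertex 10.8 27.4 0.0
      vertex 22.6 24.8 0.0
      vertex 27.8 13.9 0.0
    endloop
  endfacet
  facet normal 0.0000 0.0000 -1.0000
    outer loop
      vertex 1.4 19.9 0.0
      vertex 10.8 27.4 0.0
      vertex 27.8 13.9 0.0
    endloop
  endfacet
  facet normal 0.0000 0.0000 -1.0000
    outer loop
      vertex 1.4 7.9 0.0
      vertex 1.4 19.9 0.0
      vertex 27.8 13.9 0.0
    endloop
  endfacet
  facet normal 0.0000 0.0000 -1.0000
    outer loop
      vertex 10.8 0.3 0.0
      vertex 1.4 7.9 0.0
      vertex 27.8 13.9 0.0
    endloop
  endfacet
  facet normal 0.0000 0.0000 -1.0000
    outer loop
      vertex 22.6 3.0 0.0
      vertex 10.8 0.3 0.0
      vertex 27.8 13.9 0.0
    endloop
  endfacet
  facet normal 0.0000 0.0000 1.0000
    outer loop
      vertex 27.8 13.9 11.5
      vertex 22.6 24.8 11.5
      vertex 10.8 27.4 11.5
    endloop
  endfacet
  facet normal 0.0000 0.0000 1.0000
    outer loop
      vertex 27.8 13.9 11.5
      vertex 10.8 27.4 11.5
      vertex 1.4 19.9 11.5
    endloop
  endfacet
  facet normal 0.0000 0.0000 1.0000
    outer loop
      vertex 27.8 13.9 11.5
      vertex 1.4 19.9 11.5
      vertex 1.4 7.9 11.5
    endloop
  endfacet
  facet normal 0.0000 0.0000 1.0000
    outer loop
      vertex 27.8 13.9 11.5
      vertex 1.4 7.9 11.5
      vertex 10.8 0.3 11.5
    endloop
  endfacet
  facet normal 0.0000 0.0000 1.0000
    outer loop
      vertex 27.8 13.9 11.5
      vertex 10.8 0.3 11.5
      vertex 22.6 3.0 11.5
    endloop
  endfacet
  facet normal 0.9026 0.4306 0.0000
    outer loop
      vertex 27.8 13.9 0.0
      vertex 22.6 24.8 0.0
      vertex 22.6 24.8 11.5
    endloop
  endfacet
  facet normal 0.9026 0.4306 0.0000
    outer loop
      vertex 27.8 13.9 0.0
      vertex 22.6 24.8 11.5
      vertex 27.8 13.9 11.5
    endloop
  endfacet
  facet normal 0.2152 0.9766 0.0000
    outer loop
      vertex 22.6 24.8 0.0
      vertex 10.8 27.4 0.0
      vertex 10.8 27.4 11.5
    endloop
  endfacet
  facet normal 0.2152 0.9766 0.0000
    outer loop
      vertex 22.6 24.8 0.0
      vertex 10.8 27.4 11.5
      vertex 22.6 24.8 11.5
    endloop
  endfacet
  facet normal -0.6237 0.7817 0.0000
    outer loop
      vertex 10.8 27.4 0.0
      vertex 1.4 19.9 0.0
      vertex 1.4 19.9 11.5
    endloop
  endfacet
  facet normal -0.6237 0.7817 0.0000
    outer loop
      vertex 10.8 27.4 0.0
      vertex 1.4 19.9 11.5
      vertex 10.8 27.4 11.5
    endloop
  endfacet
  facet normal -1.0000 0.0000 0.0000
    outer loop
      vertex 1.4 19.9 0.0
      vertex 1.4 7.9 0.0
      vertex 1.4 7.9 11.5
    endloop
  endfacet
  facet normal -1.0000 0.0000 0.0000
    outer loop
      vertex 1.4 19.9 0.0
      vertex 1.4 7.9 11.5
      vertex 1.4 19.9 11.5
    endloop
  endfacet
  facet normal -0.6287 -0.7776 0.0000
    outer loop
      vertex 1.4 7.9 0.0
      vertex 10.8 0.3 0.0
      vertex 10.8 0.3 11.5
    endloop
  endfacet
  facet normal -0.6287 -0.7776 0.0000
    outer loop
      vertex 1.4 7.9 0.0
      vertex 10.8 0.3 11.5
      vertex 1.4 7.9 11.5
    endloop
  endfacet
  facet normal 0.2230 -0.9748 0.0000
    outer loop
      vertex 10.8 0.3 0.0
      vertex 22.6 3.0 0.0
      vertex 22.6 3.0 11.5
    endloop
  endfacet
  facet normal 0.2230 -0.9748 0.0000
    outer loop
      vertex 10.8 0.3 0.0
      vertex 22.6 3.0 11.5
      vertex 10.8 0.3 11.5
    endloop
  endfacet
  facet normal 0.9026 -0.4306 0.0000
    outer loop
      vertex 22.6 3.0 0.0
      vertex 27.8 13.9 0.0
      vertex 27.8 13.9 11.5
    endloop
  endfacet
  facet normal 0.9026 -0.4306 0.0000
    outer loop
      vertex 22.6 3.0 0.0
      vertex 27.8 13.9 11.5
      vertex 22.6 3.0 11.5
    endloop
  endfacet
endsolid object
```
; perimeter-only toolpath
G21 ; units = mm
G90 ; absolute positioning
G28 ; home
; layer 1
G0 Z2.9
G0 X27.8 Y13.9
G1 X22.6 Y24.8
G1 X10.8 Y27.4
G1 X1.4 Y19.9
G1 X1.4 Y7.9
G1 X10.8 Y0.3
G1 X22.6 Y3.0
G1 X27.8 Y13.9
; layer 2
G0 Z5.8
G0 X27.8 Y13.9
G1 X22.6 Y24.8
G1 X10.8 Y27.4
G1 X1.4 Y19.9
G1 X1.4 Y7.9
G1 X10.8 Y0.3
G1 X22.6 Y3.0
G1 X27.8 Y13.9
; layer 3
G0 Z8.6
G0 X27.8 Y13.9
G1 X22.6 Y24.8
G1 X10.8 Y27.4
G1 X1.4 Y19.9
G1 X1.4 Y7.9
G1 X10.8 Y0.3
G1 X22.6 Y3.0
G1 X27.8 Y13.9
; layer 4
G0 Z11.5
G0 X27.8 Y13.9
G1 X22.6 Y24.8
G1 X10.8 Y27.4
G1 X1.4 Y19.9
G1 X1.4 Y7.9
G1 X10.8 Y0.3
G1 X22.6 Y3.0
G1 X27.8 Y13.9
M2 ; end

The solid is a regular 7-sided prism (a cylinder approximated with 7 flat sides), circumscribed radius ≈ 13.9 mm, height ≈ 11.5 mm. Slicing at Δz = 2.9 mm — 4 equal slices spanning the solid's height, so layer i sits at z = i·h/4 — gives 4 non-empty perimeters. Each is a 7-segment closed polygon; G0 lifts to the layer z and rapids to the start vertex, then G1 traces the edges.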